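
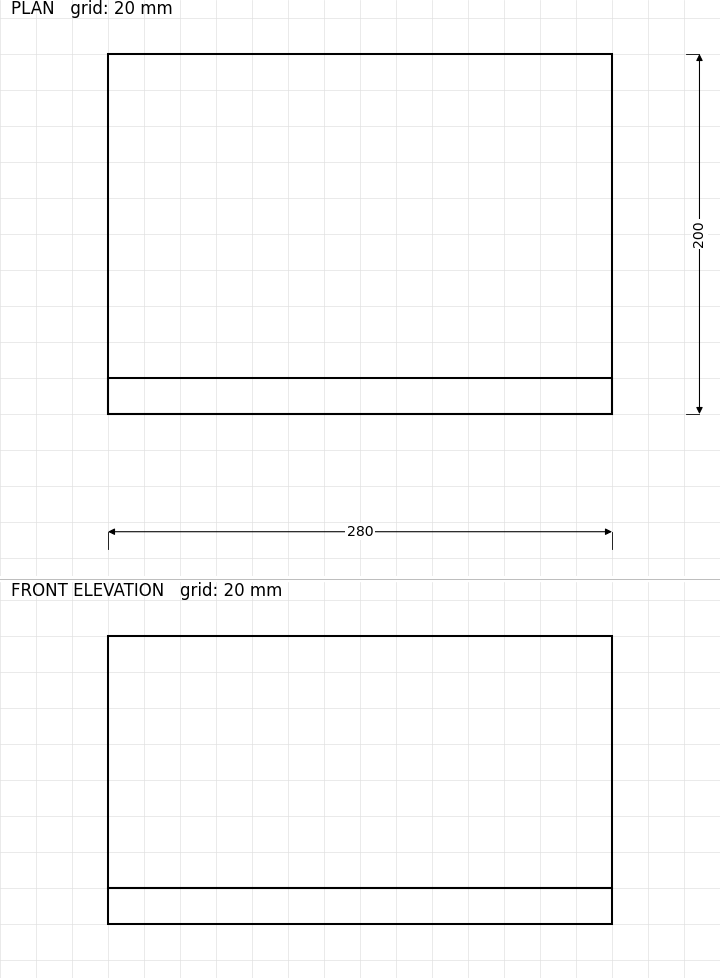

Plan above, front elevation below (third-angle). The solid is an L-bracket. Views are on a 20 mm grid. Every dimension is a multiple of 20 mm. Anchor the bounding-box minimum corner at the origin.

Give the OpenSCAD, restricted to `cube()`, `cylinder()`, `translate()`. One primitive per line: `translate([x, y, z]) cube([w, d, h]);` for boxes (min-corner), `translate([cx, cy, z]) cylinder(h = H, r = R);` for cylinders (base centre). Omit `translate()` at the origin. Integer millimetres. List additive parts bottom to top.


cube([280, 200, 20]);
translate([0, 0, 20]) cube([280, 20, 140]);


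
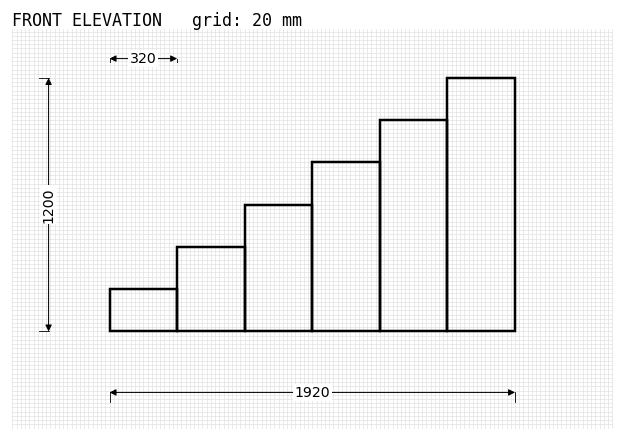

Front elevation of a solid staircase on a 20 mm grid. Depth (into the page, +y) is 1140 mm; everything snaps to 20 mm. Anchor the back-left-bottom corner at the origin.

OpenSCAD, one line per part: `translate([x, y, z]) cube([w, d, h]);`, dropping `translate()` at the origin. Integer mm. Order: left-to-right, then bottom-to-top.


cube([320, 1140, 200]);
translate([320, 0, 0]) cube([320, 1140, 400]);
translate([640, 0, 0]) cube([320, 1140, 600]);
translate([960, 0, 0]) cube([320, 1140, 800]);
translate([1280, 0, 0]) cube([320, 1140, 1000]);
translate([1600, 0, 0]) cube([320, 1140, 1200]);


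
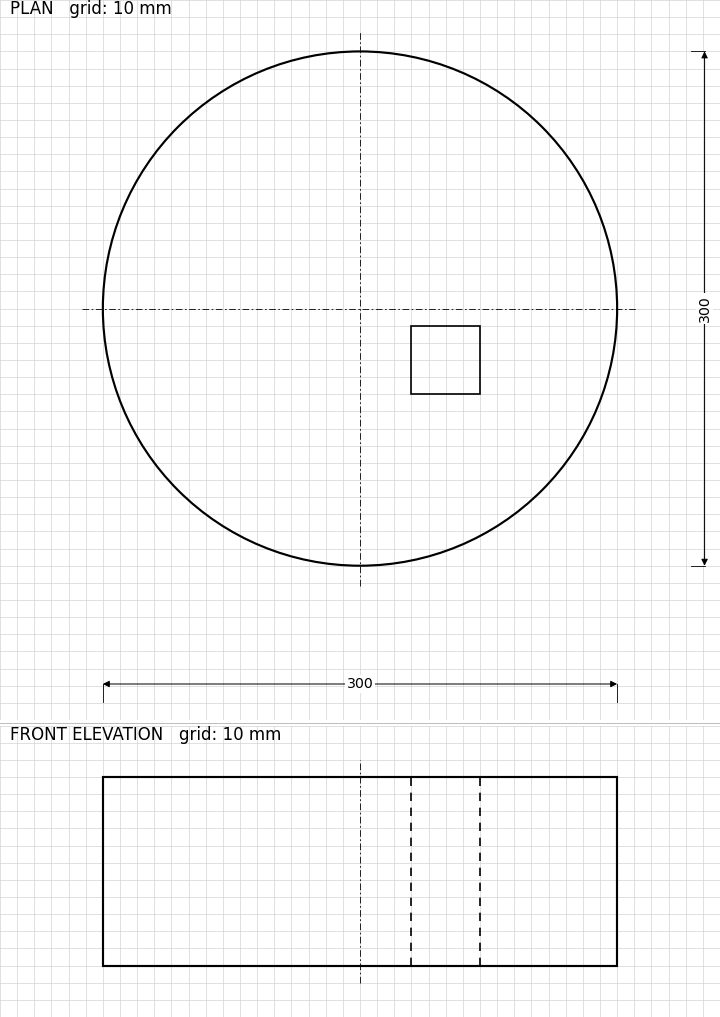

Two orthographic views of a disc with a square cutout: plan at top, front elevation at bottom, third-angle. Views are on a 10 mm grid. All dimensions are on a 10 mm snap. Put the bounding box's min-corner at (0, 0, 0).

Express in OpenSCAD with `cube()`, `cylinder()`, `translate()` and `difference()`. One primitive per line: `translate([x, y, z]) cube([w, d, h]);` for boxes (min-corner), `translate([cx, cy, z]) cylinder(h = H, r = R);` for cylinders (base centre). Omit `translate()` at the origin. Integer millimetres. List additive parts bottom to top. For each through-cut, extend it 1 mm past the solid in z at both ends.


difference() {
  translate([150, 150, 0]) cylinder(h = 110, r = 150);
  translate([180, 100, -1]) cube([40, 40, 112]);
}


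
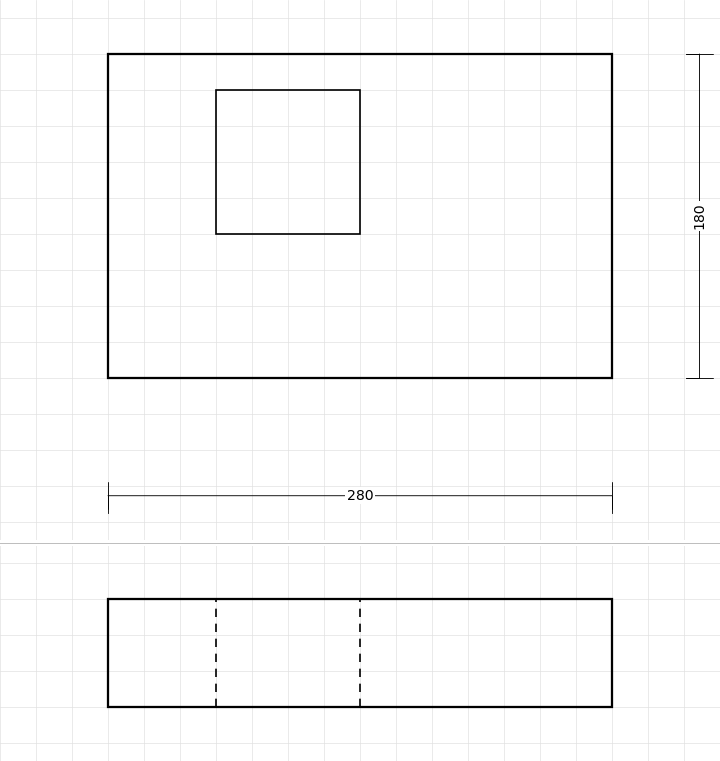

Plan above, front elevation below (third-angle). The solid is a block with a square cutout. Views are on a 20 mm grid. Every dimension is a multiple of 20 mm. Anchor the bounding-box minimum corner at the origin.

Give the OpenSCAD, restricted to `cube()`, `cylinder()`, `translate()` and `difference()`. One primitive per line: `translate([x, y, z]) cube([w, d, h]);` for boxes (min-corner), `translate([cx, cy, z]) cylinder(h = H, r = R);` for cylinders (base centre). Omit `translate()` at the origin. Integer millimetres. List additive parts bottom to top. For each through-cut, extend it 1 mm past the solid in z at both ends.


difference() {
  cube([280, 180, 60]);
  translate([60, 80, -1]) cube([80, 80, 62]);
}


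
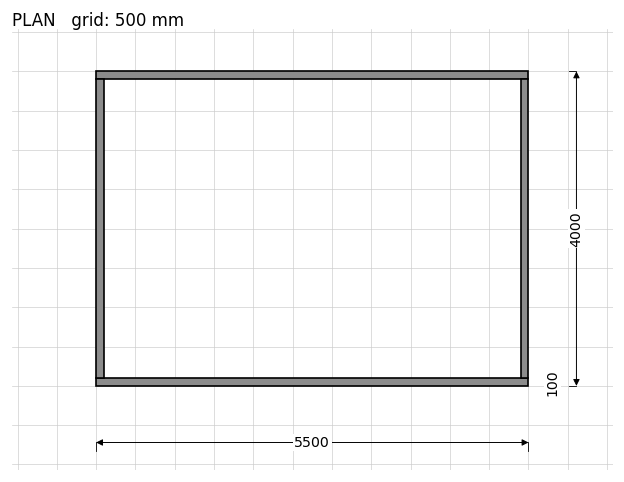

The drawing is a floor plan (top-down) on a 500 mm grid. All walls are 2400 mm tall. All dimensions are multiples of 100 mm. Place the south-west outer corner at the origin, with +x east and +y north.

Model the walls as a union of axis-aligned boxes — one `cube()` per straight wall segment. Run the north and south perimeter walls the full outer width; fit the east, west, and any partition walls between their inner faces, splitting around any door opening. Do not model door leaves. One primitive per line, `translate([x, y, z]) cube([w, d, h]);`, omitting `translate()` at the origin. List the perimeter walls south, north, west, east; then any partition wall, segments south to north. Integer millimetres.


cube([5500, 100, 2400]);
translate([0, 3900, 0]) cube([5500, 100, 2400]);
translate([0, 100, 0]) cube([100, 3800, 2400]);
translate([5400, 100, 0]) cube([100, 3800, 2400]);


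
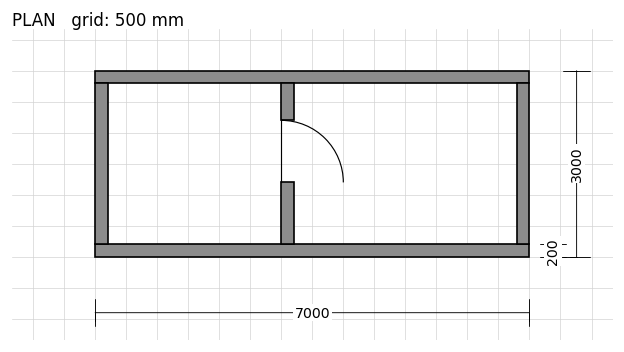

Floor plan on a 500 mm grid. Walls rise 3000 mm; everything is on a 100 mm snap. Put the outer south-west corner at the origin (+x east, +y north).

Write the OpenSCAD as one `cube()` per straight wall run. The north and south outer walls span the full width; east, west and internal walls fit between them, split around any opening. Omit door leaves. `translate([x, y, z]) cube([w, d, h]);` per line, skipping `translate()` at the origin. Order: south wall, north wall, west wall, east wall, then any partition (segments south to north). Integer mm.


cube([7000, 200, 3000]);
translate([0, 2800, 0]) cube([7000, 200, 3000]);
translate([0, 200, 0]) cube([200, 2600, 3000]);
translate([6800, 200, 0]) cube([200, 2600, 3000]);
translate([3000, 200, 0]) cube([200, 1000, 3000]);
translate([3000, 2200, 0]) cube([200, 600, 3000]);


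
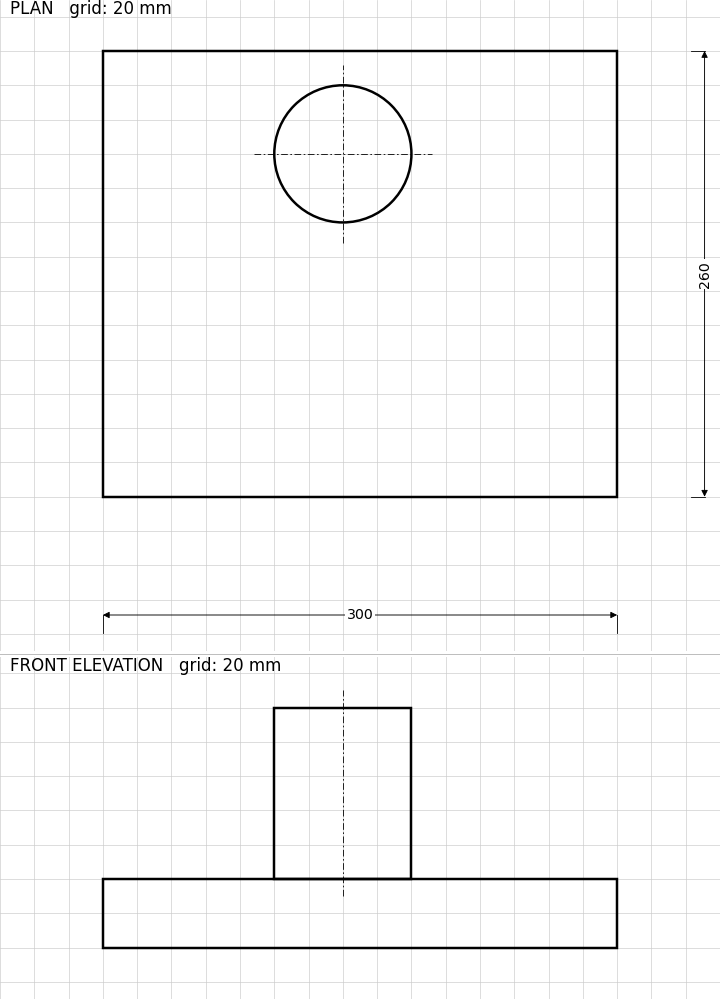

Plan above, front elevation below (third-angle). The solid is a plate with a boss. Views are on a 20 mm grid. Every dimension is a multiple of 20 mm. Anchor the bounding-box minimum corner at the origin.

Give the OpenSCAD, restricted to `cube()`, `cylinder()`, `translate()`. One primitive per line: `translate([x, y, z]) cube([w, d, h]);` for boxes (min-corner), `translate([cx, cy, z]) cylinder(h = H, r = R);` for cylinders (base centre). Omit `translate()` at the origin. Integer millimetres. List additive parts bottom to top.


cube([300, 260, 40]);
translate([140, 200, 40]) cylinder(h = 100, r = 40);


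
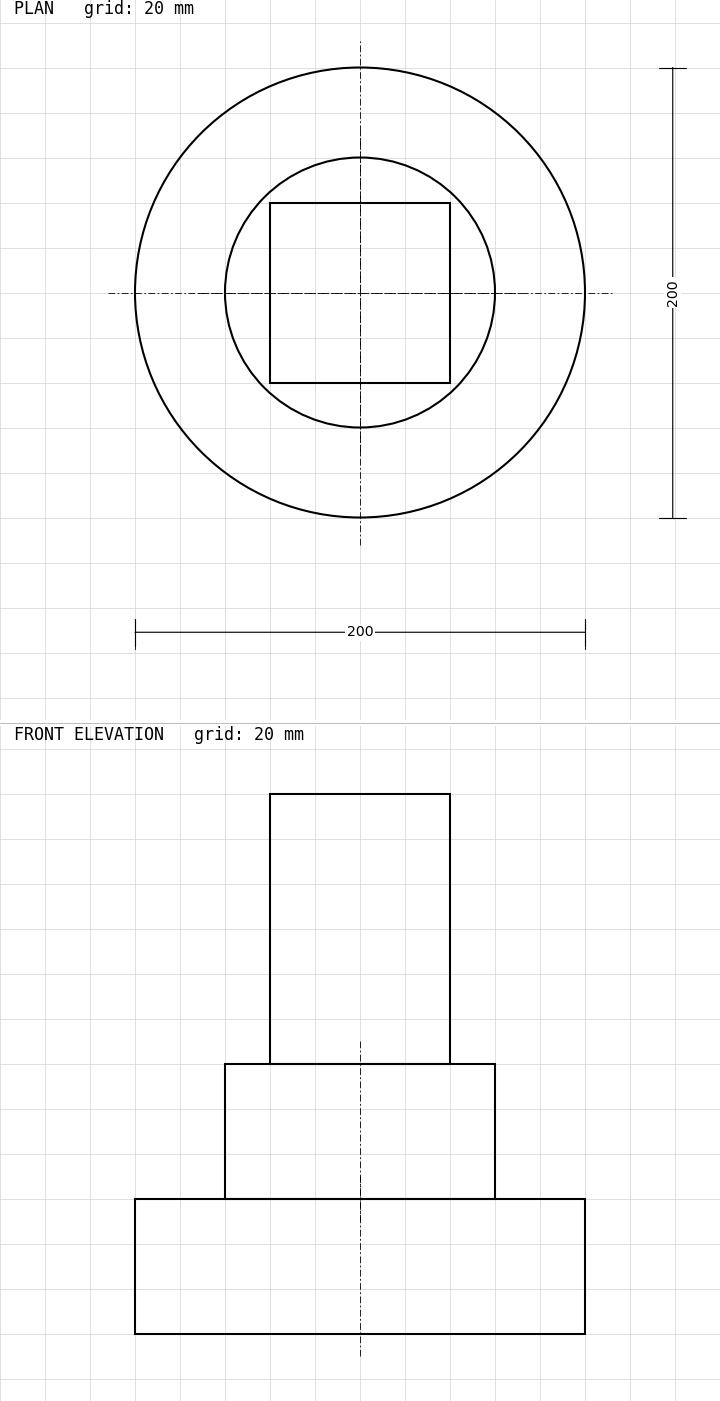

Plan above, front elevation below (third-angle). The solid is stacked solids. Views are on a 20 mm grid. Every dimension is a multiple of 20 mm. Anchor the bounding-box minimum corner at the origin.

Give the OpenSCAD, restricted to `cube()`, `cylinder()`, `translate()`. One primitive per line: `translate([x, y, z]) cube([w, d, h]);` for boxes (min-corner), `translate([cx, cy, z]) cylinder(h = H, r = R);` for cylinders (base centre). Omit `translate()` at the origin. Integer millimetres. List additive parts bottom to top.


translate([100, 100, 0]) cylinder(h = 60, r = 100);
translate([100, 100, 60]) cylinder(h = 60, r = 60);
translate([60, 60, 120]) cube([80, 80, 120]);


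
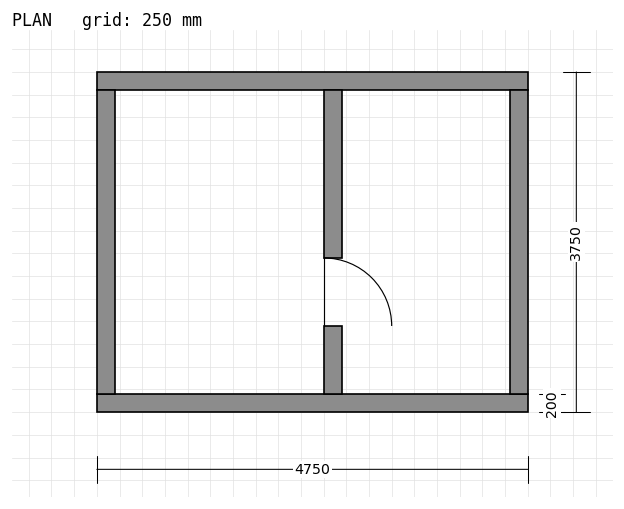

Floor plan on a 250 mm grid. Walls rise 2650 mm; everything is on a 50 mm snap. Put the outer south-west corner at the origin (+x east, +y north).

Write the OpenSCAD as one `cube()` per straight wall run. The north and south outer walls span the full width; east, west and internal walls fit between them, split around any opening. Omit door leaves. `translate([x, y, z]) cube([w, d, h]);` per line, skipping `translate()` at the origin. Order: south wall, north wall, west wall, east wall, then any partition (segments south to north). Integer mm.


cube([4750, 200, 2650]);
translate([0, 3550, 0]) cube([4750, 200, 2650]);
translate([0, 200, 0]) cube([200, 3350, 2650]);
translate([4550, 200, 0]) cube([200, 3350, 2650]);
translate([2500, 200, 0]) cube([200, 750, 2650]);
translate([2500, 1700, 0]) cube([200, 1850, 2650]);


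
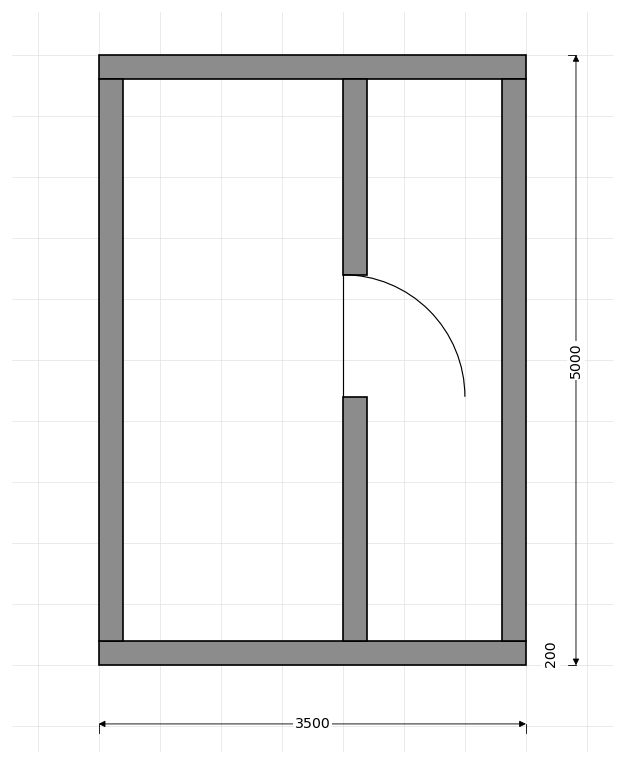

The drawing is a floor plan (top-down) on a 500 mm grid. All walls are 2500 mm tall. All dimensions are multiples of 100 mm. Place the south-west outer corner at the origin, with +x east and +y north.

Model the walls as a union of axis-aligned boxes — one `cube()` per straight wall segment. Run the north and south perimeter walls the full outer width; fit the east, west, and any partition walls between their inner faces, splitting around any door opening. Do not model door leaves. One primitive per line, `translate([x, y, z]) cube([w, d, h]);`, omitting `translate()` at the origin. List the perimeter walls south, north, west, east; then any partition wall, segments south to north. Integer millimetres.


cube([3500, 200, 2500]);
translate([0, 4800, 0]) cube([3500, 200, 2500]);
translate([0, 200, 0]) cube([200, 4600, 2500]);
translate([3300, 200, 0]) cube([200, 4600, 2500]);
translate([2000, 200, 0]) cube([200, 2000, 2500]);
translate([2000, 3200, 0]) cube([200, 1600, 2500]);


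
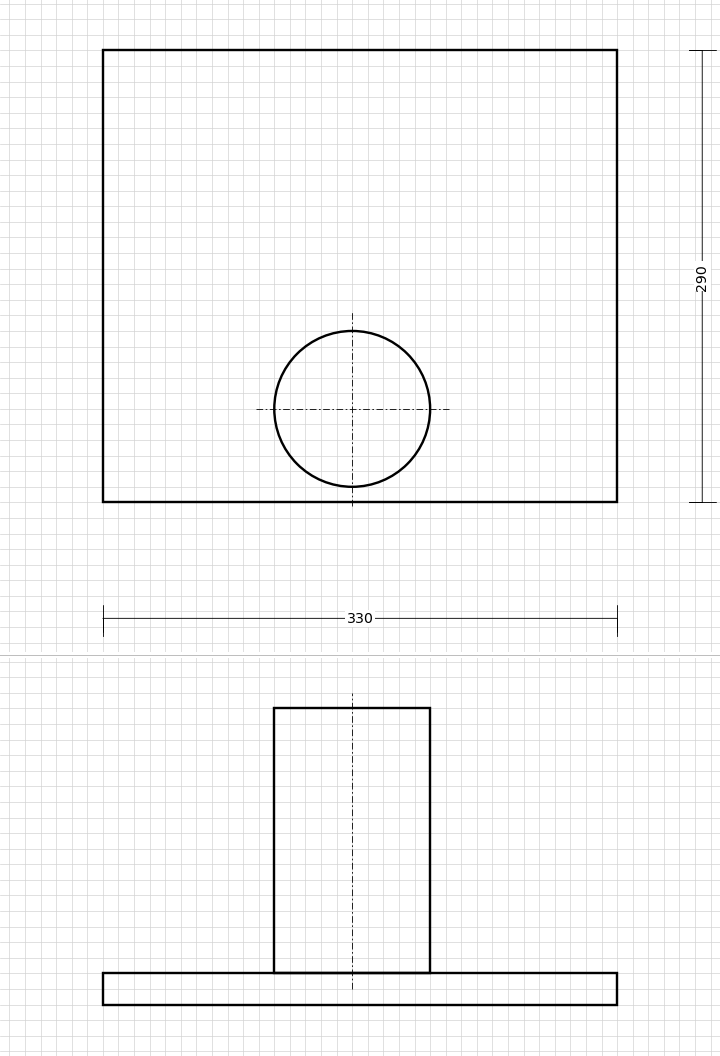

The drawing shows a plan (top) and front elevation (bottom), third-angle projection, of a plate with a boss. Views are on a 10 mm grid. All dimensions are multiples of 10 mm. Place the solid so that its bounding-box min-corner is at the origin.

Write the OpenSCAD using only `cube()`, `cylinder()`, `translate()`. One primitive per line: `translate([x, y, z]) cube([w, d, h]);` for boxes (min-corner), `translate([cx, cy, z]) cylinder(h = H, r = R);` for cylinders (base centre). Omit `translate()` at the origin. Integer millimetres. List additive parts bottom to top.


cube([330, 290, 20]);
translate([160, 60, 20]) cylinder(h = 170, r = 50);


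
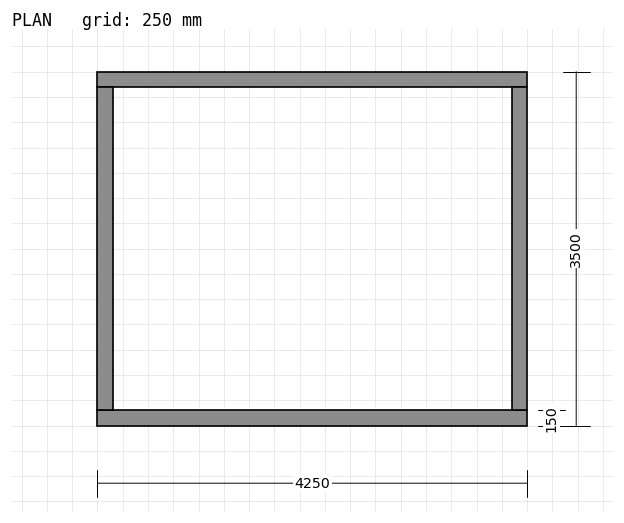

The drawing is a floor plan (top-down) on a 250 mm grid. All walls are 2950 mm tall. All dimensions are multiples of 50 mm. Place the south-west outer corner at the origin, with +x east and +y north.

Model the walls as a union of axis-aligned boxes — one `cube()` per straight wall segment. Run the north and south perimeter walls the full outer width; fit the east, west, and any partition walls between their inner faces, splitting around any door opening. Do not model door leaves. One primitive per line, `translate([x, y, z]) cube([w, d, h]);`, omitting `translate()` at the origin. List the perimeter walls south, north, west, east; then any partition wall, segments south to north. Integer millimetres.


cube([4250, 150, 2950]);
translate([0, 3350, 0]) cube([4250, 150, 2950]);
translate([0, 150, 0]) cube([150, 3200, 2950]);
translate([4100, 150, 0]) cube([150, 3200, 2950]);


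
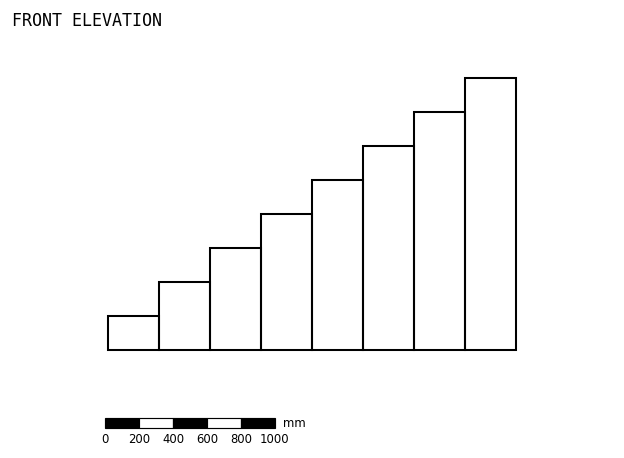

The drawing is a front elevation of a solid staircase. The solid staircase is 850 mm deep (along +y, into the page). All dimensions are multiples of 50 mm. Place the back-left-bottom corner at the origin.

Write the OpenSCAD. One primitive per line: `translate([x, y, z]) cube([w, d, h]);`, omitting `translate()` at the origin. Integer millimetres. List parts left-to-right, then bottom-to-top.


cube([300, 850, 200]);
translate([300, 0, 0]) cube([300, 850, 400]);
translate([600, 0, 0]) cube([300, 850, 600]);
translate([900, 0, 0]) cube([300, 850, 800]);
translate([1200, 0, 0]) cube([300, 850, 1000]);
translate([1500, 0, 0]) cube([300, 850, 1200]);
translate([1800, 0, 0]) cube([300, 850, 1400]);
translate([2100, 0, 0]) cube([300, 850, 1600]);


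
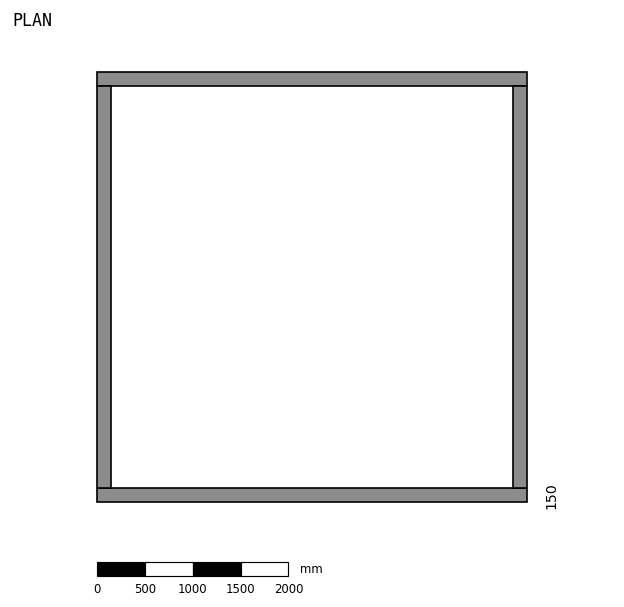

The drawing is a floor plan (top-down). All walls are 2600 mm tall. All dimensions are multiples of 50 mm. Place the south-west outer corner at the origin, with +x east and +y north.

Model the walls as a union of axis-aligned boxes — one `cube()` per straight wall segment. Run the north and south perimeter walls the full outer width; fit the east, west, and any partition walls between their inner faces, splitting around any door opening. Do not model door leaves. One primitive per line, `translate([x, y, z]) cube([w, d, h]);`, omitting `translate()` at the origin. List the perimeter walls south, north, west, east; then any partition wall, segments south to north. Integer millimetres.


cube([4500, 150, 2600]);
translate([0, 4350, 0]) cube([4500, 150, 2600]);
translate([0, 150, 0]) cube([150, 4200, 2600]);
translate([4350, 150, 0]) cube([150, 4200, 2600]);


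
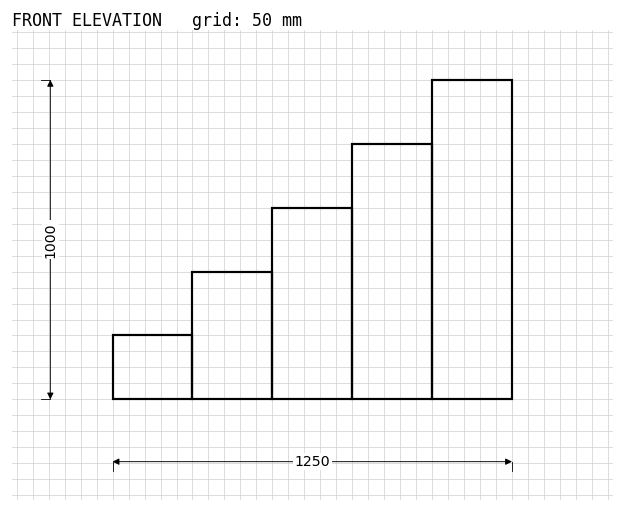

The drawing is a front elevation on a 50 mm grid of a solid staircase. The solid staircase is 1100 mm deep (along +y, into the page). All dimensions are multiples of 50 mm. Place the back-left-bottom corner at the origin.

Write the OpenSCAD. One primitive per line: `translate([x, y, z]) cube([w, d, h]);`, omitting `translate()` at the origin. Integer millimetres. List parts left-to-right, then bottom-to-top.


cube([250, 1100, 200]);
translate([250, 0, 0]) cube([250, 1100, 400]);
translate([500, 0, 0]) cube([250, 1100, 600]);
translate([750, 0, 0]) cube([250, 1100, 800]);
translate([1000, 0, 0]) cube([250, 1100, 1000]);


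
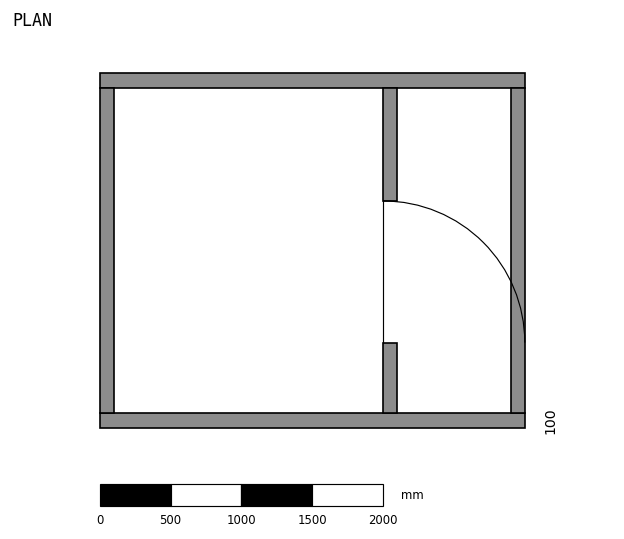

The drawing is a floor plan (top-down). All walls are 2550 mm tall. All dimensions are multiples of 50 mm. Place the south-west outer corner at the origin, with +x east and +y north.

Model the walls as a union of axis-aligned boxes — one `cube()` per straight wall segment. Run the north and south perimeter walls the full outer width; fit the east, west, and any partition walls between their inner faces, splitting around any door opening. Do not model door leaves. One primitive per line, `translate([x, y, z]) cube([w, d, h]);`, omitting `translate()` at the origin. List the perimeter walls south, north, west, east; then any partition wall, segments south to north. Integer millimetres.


cube([3000, 100, 2550]);
translate([0, 2400, 0]) cube([3000, 100, 2550]);
translate([0, 100, 0]) cube([100, 2300, 2550]);
translate([2900, 100, 0]) cube([100, 2300, 2550]);
translate([2000, 100, 0]) cube([100, 500, 2550]);
translate([2000, 1600, 0]) cube([100, 800, 2550]);


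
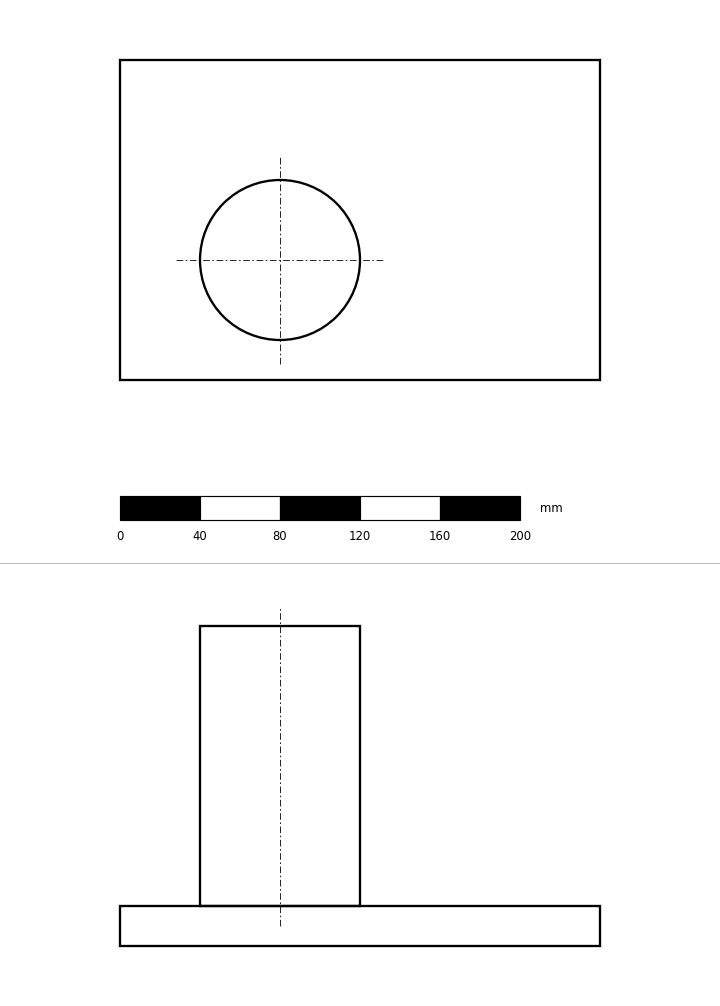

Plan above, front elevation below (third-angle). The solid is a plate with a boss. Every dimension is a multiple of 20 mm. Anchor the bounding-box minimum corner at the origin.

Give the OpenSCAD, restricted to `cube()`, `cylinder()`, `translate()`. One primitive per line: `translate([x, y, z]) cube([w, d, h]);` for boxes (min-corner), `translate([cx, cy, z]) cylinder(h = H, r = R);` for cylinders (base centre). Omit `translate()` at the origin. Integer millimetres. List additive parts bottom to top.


cube([240, 160, 20]);
translate([80, 60, 20]) cylinder(h = 140, r = 40);


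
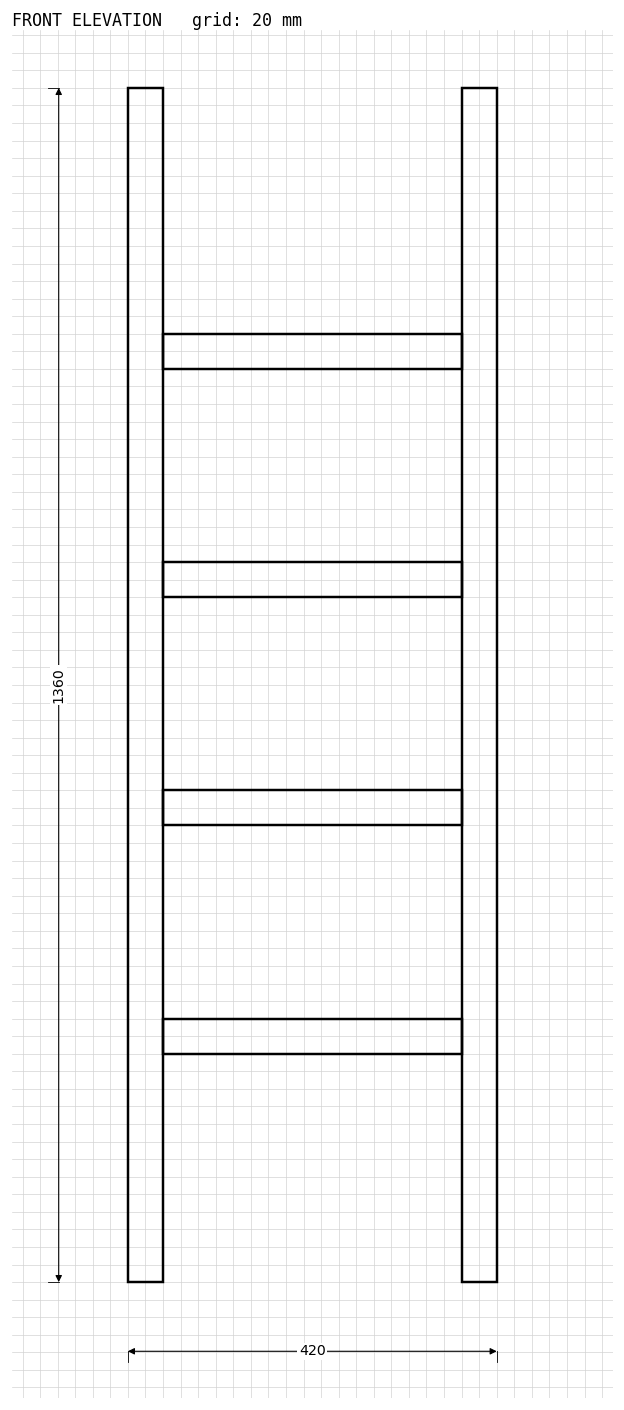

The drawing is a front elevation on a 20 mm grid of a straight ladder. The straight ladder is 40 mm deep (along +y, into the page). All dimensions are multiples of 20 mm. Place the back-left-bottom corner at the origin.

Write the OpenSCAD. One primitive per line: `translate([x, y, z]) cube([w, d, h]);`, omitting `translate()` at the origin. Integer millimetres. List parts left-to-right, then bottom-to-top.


cube([40, 40, 1360]);
translate([40, 0, 260]) cube([340, 40, 40]);
translate([40, 0, 520]) cube([340, 40, 40]);
translate([40, 0, 780]) cube([340, 40, 40]);
translate([40, 0, 1040]) cube([340, 40, 40]);
translate([380, 0, 0]) cube([40, 40, 1360]);


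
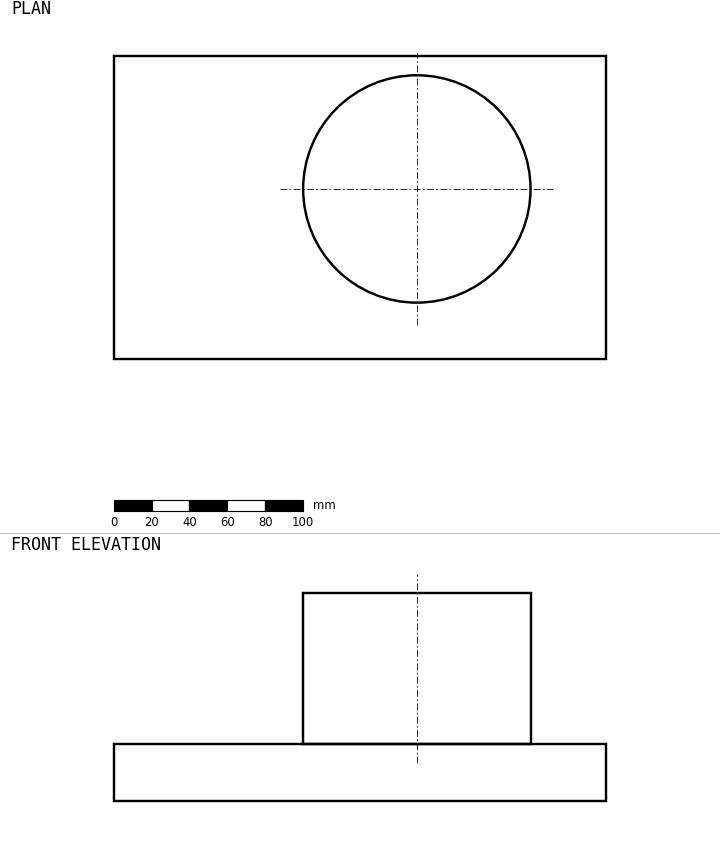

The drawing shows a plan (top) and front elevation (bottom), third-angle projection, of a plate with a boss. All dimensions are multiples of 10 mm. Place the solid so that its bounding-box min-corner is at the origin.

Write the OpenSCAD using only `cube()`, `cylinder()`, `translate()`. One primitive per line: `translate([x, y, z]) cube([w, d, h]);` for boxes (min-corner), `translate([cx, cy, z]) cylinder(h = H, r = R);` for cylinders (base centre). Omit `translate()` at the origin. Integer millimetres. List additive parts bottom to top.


cube([260, 160, 30]);
translate([160, 90, 30]) cylinder(h = 80, r = 60);


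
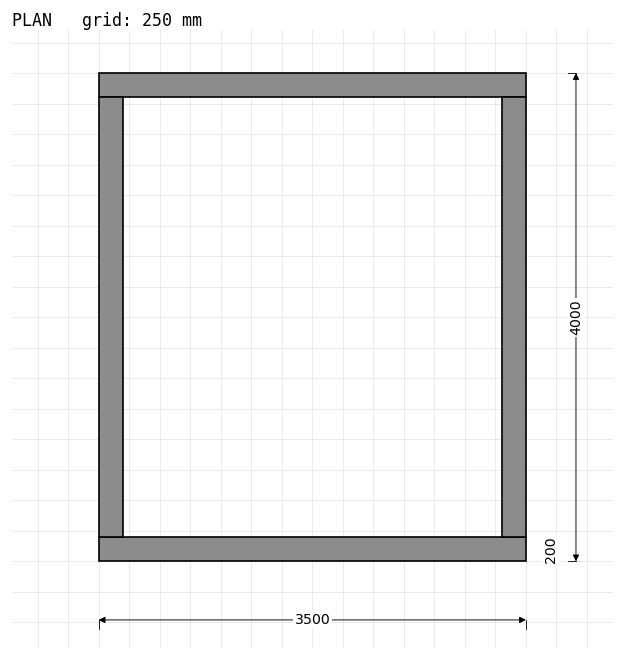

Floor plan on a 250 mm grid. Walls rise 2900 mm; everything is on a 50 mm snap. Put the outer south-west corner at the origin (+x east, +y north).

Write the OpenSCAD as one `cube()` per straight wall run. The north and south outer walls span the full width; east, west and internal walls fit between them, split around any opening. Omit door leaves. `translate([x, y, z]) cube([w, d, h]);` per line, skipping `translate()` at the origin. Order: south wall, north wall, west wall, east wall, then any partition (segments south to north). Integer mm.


cube([3500, 200, 2900]);
translate([0, 3800, 0]) cube([3500, 200, 2900]);
translate([0, 200, 0]) cube([200, 3600, 2900]);
translate([3300, 200, 0]) cube([200, 3600, 2900]);


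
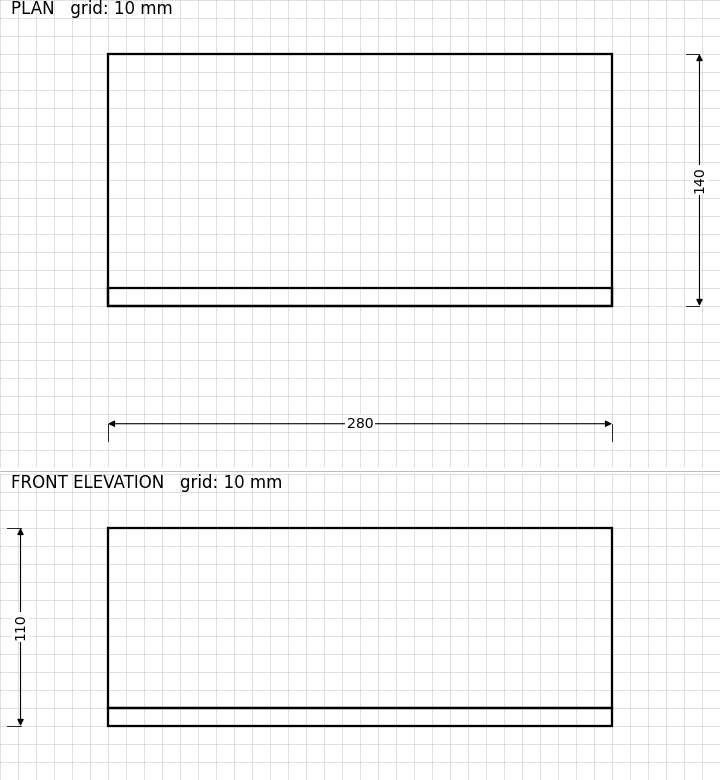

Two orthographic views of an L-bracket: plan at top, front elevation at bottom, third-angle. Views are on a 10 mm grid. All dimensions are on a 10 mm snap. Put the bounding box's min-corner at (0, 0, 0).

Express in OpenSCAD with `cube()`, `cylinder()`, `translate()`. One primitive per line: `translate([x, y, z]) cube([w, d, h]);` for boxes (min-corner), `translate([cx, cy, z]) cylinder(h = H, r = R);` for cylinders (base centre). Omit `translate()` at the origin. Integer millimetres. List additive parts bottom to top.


cube([280, 140, 10]);
translate([0, 0, 10]) cube([280, 10, 100]);


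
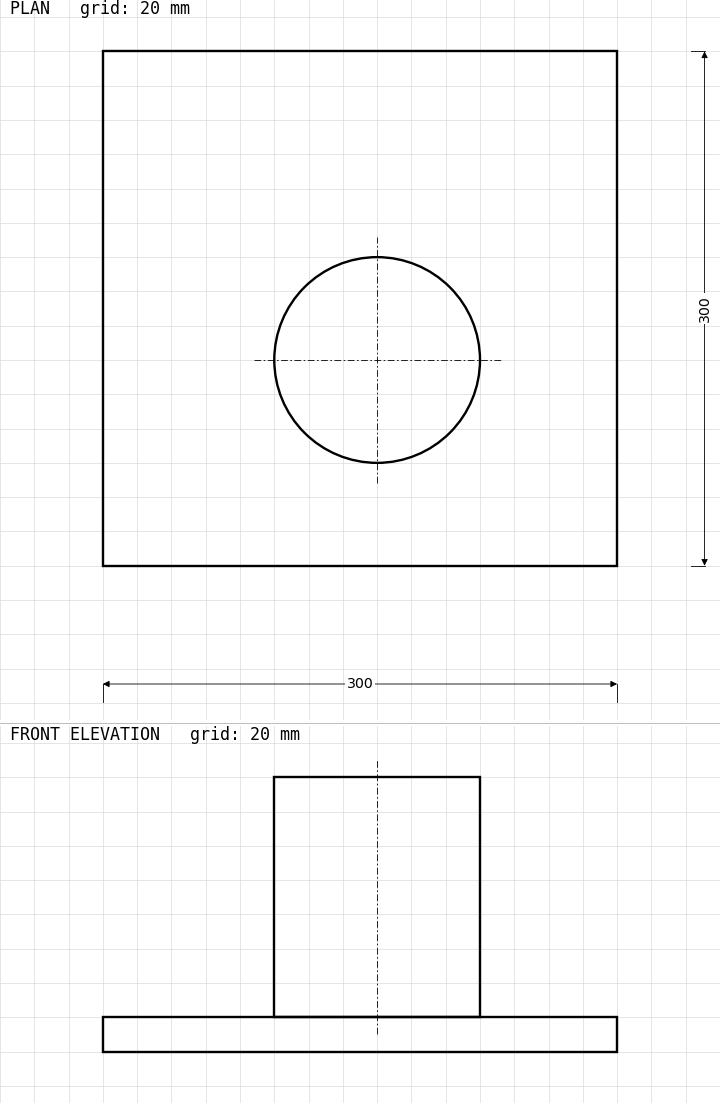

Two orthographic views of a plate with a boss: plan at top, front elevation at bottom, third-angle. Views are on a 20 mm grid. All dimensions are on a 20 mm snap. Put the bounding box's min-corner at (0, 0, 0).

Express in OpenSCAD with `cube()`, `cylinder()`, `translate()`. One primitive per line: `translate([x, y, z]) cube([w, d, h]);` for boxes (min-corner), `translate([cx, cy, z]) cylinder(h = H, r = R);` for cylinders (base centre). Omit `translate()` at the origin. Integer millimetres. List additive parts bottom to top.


cube([300, 300, 20]);
translate([160, 120, 20]) cylinder(h = 140, r = 60);


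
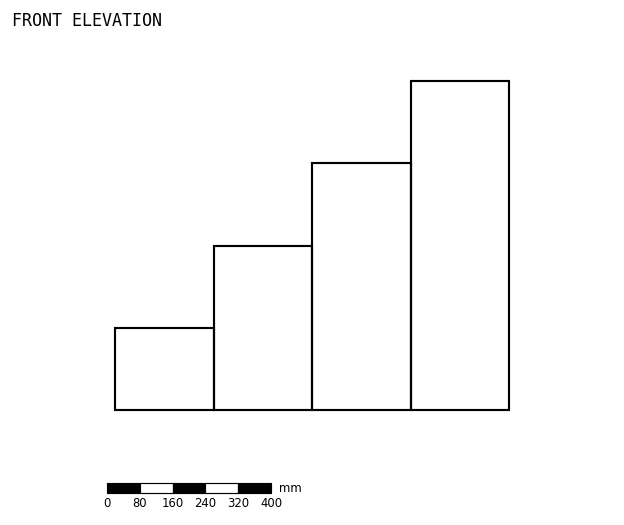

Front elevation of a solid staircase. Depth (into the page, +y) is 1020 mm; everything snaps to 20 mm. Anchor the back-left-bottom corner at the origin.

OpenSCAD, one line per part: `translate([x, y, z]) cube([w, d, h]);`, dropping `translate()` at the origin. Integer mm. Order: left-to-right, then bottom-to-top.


cube([240, 1020, 200]);
translate([240, 0, 0]) cube([240, 1020, 400]);
translate([480, 0, 0]) cube([240, 1020, 600]);
translate([720, 0, 0]) cube([240, 1020, 800]);


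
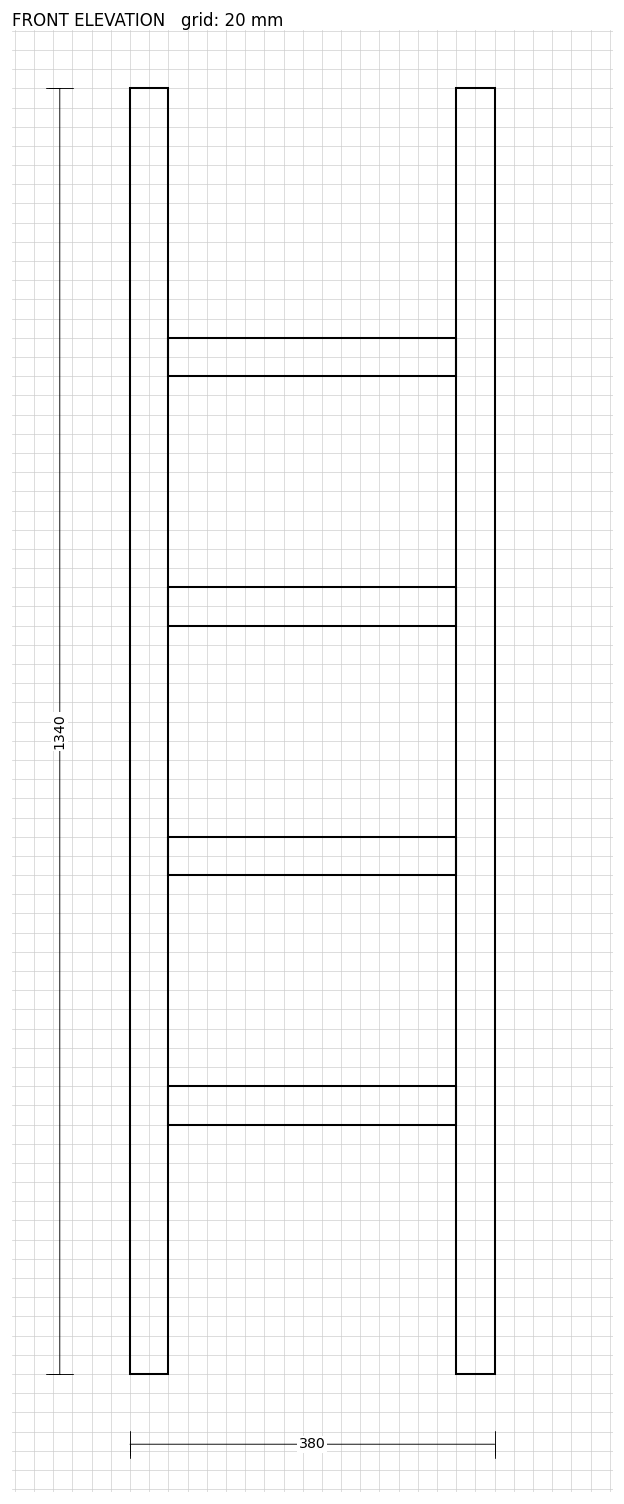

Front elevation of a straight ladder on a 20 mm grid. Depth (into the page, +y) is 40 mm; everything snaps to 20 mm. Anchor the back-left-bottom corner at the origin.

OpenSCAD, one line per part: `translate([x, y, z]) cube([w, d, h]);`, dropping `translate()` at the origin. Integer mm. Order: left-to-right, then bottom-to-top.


cube([40, 40, 1340]);
translate([40, 0, 260]) cube([300, 40, 40]);
translate([40, 0, 520]) cube([300, 40, 40]);
translate([40, 0, 780]) cube([300, 40, 40]);
translate([40, 0, 1040]) cube([300, 40, 40]);
translate([340, 0, 0]) cube([40, 40, 1340]);


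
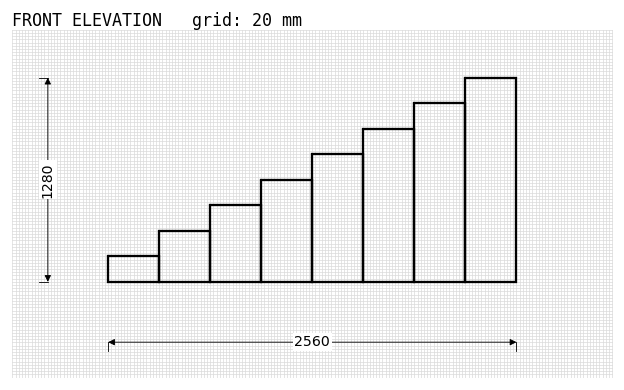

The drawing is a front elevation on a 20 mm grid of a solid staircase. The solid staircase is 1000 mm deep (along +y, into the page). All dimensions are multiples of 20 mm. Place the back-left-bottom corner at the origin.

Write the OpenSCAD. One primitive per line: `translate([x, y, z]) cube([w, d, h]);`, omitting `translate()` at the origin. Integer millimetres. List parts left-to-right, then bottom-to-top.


cube([320, 1000, 160]);
translate([320, 0, 0]) cube([320, 1000, 320]);
translate([640, 0, 0]) cube([320, 1000, 480]);
translate([960, 0, 0]) cube([320, 1000, 640]);
translate([1280, 0, 0]) cube([320, 1000, 800]);
translate([1600, 0, 0]) cube([320, 1000, 960]);
translate([1920, 0, 0]) cube([320, 1000, 1120]);
translate([2240, 0, 0]) cube([320, 1000, 1280]);


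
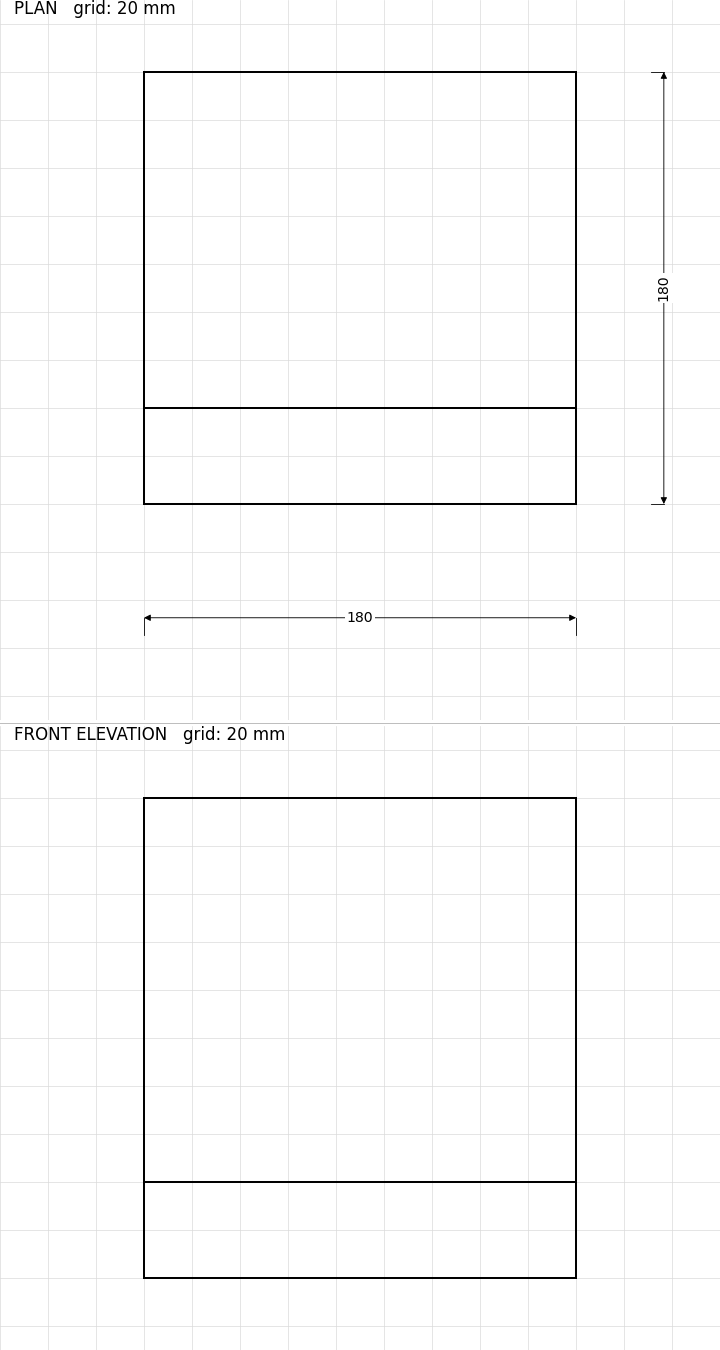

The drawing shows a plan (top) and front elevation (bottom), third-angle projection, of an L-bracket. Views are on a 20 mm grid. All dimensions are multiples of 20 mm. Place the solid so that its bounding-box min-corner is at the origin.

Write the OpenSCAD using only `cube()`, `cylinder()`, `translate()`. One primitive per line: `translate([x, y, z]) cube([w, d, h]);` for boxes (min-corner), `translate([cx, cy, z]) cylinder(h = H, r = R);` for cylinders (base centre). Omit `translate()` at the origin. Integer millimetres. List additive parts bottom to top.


cube([180, 180, 40]);
translate([0, 0, 40]) cube([180, 40, 160]);


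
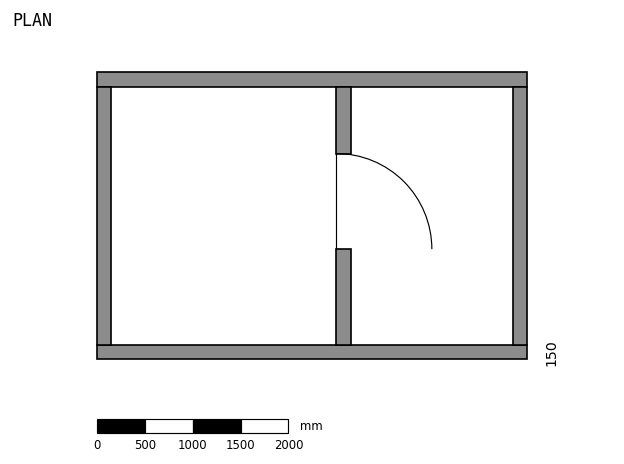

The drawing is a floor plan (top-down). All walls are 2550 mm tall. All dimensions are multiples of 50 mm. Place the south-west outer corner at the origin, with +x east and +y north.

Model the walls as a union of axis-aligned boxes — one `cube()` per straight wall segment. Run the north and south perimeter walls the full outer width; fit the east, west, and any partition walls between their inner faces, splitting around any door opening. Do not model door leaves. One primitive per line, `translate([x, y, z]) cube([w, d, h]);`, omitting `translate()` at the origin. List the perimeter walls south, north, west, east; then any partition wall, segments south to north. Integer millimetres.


cube([4500, 150, 2550]);
translate([0, 2850, 0]) cube([4500, 150, 2550]);
translate([0, 150, 0]) cube([150, 2700, 2550]);
translate([4350, 150, 0]) cube([150, 2700, 2550]);
translate([2500, 150, 0]) cube([150, 1000, 2550]);
translate([2500, 2150, 0]) cube([150, 700, 2550]);


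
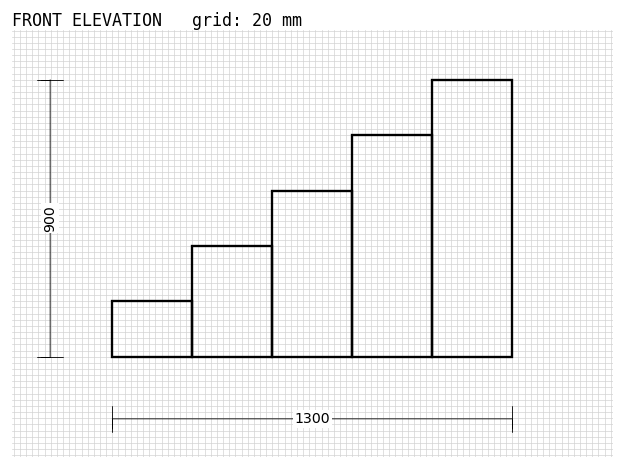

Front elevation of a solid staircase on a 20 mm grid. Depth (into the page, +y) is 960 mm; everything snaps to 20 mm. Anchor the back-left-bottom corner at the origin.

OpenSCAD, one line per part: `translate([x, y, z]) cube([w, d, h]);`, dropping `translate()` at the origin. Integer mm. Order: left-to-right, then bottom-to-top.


cube([260, 960, 180]);
translate([260, 0, 0]) cube([260, 960, 360]);
translate([520, 0, 0]) cube([260, 960, 540]);
translate([780, 0, 0]) cube([260, 960, 720]);
translate([1040, 0, 0]) cube([260, 960, 900]);


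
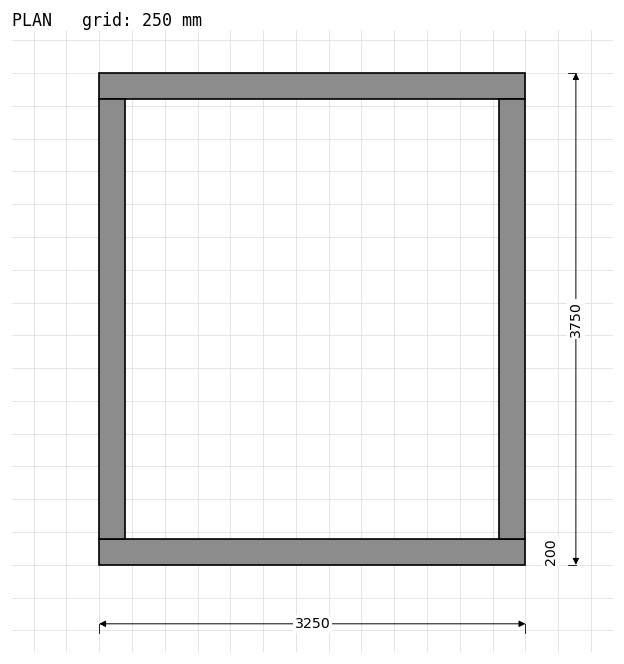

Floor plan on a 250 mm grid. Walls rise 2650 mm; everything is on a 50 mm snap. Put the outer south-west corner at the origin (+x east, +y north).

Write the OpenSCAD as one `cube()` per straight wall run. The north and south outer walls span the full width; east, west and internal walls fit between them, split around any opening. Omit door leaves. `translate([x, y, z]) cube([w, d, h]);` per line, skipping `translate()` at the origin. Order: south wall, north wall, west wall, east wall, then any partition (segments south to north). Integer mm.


cube([3250, 200, 2650]);
translate([0, 3550, 0]) cube([3250, 200, 2650]);
translate([0, 200, 0]) cube([200, 3350, 2650]);
translate([3050, 200, 0]) cube([200, 3350, 2650]);


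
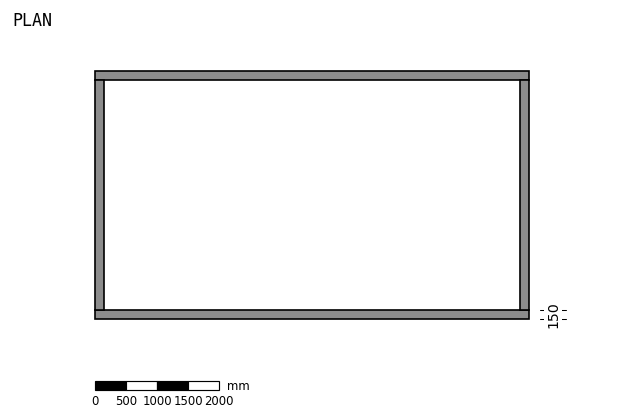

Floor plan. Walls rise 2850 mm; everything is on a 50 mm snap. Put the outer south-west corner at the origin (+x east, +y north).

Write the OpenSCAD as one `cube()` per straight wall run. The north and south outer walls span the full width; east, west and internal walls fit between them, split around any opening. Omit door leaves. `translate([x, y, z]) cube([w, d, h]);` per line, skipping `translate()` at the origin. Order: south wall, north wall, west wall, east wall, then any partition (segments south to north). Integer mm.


cube([7000, 150, 2850]);
translate([0, 3850, 0]) cube([7000, 150, 2850]);
translate([0, 150, 0]) cube([150, 3700, 2850]);
translate([6850, 150, 0]) cube([150, 3700, 2850]);


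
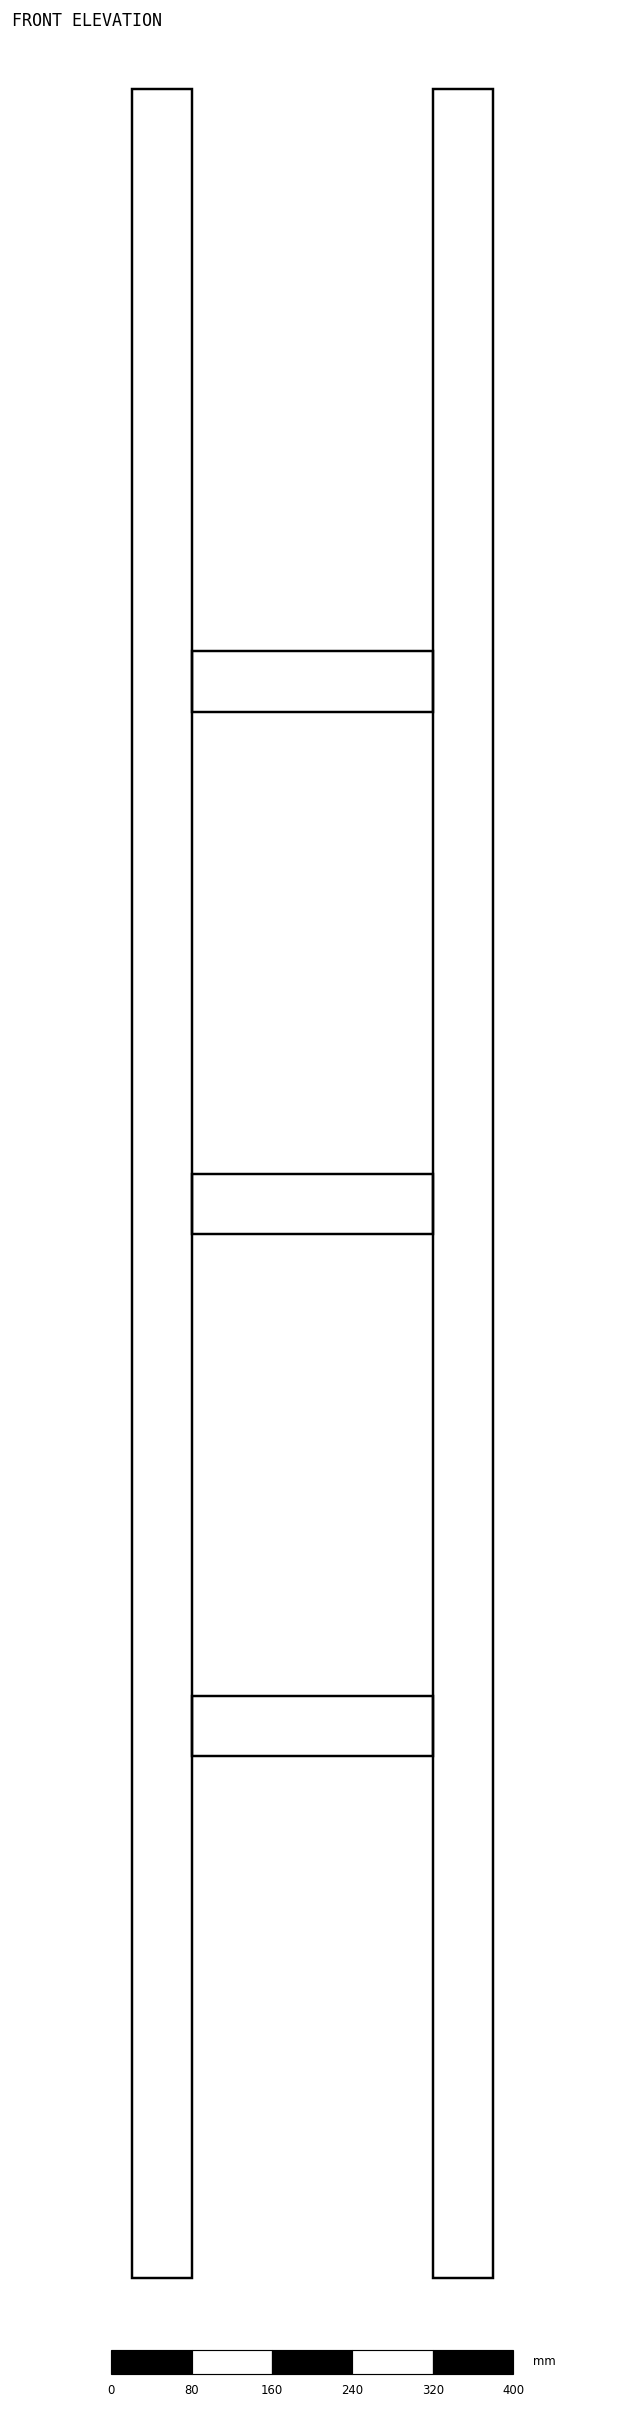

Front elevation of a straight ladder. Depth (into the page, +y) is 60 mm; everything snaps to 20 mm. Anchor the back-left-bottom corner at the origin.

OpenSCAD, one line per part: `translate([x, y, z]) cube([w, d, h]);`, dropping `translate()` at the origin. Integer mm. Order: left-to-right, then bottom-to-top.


cube([60, 60, 2180]);
translate([60, 0, 520]) cube([240, 60, 60]);
translate([60, 0, 1040]) cube([240, 60, 60]);
translate([60, 0, 1560]) cube([240, 60, 60]);
translate([300, 0, 0]) cube([60, 60, 2180]);


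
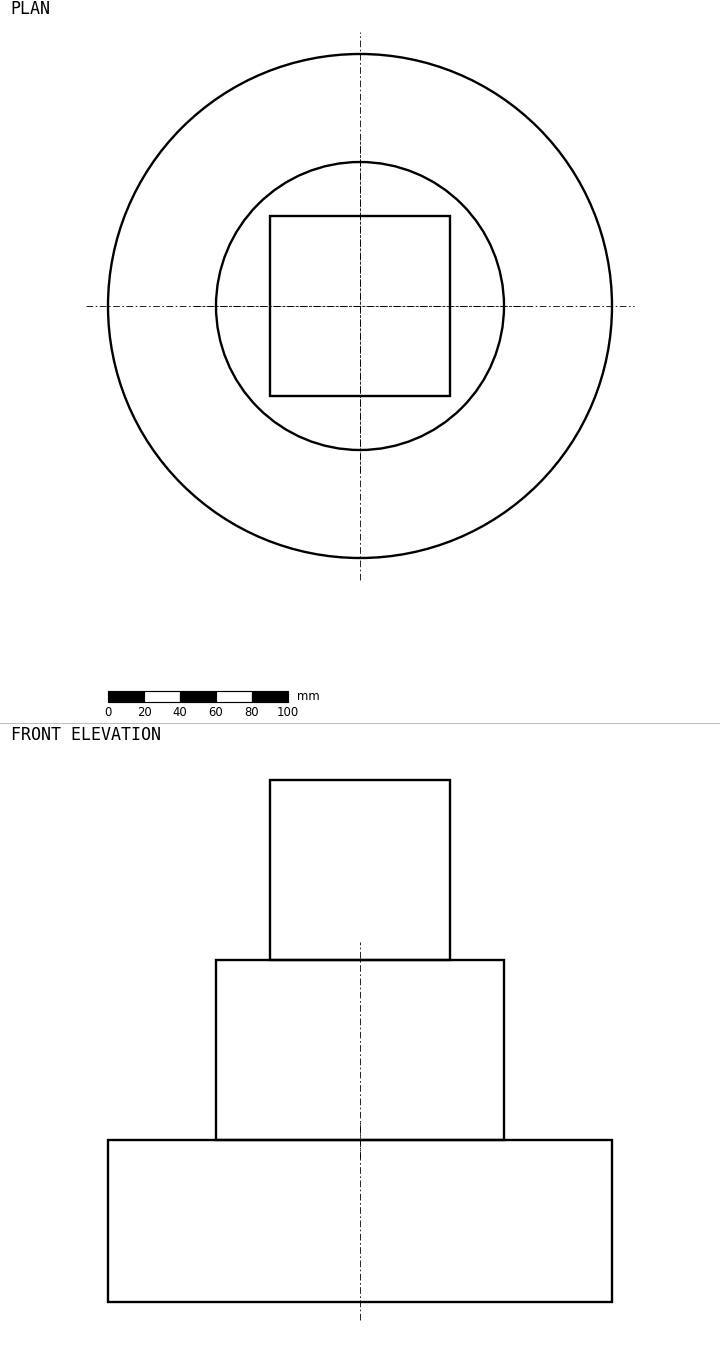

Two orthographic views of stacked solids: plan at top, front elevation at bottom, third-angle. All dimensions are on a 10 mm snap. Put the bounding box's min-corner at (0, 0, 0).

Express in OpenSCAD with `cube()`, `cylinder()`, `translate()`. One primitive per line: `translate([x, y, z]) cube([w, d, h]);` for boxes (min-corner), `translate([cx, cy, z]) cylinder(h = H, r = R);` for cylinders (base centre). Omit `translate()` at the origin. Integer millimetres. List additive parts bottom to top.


translate([140, 140, 0]) cylinder(h = 90, r = 140);
translate([140, 140, 90]) cylinder(h = 100, r = 80);
translate([90, 90, 190]) cube([100, 100, 100]);


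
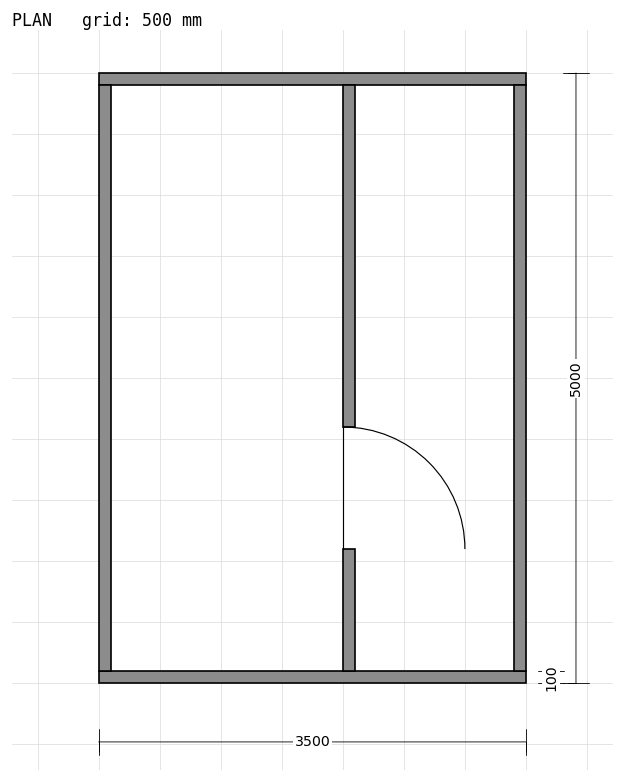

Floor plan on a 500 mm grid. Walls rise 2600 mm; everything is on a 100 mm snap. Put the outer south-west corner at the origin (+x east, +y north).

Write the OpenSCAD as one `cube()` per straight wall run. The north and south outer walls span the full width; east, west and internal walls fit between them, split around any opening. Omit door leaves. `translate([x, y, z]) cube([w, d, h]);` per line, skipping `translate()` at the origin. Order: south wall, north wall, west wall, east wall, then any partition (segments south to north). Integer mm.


cube([3500, 100, 2600]);
translate([0, 4900, 0]) cube([3500, 100, 2600]);
translate([0, 100, 0]) cube([100, 4800, 2600]);
translate([3400, 100, 0]) cube([100, 4800, 2600]);
translate([2000, 100, 0]) cube([100, 1000, 2600]);
translate([2000, 2100, 0]) cube([100, 2800, 2600]);


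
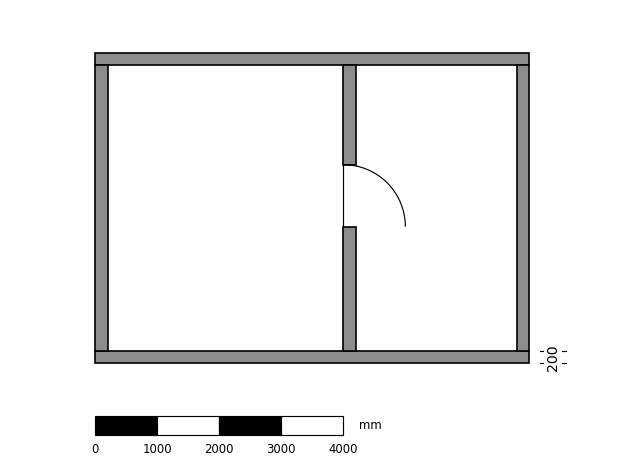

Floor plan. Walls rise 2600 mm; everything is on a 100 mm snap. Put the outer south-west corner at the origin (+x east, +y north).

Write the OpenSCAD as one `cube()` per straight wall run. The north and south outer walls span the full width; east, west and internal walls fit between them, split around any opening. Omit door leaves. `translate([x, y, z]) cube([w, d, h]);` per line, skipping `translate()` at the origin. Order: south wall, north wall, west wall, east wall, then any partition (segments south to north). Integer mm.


cube([7000, 200, 2600]);
translate([0, 4800, 0]) cube([7000, 200, 2600]);
translate([0, 200, 0]) cube([200, 4600, 2600]);
translate([6800, 200, 0]) cube([200, 4600, 2600]);
translate([4000, 200, 0]) cube([200, 2000, 2600]);
translate([4000, 3200, 0]) cube([200, 1600, 2600]);


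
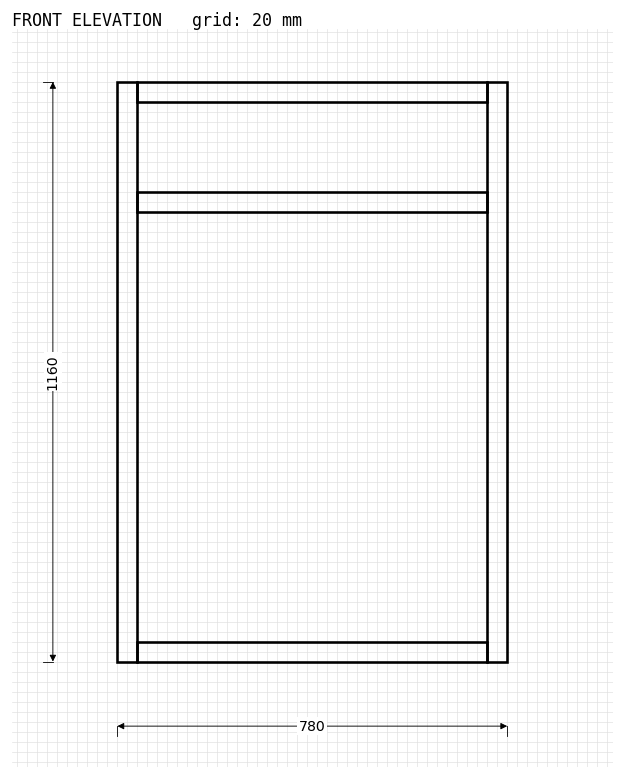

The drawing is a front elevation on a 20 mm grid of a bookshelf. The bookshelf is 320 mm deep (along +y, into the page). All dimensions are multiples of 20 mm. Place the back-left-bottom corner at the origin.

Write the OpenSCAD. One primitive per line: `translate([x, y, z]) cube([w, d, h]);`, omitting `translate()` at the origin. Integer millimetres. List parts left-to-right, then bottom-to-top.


cube([40, 320, 1160]);
translate([40, 0, 0]) cube([700, 320, 40]);
translate([40, 0, 900]) cube([700, 320, 40]);
translate([40, 0, 1120]) cube([700, 320, 40]);
translate([740, 0, 0]) cube([40, 320, 1160]);


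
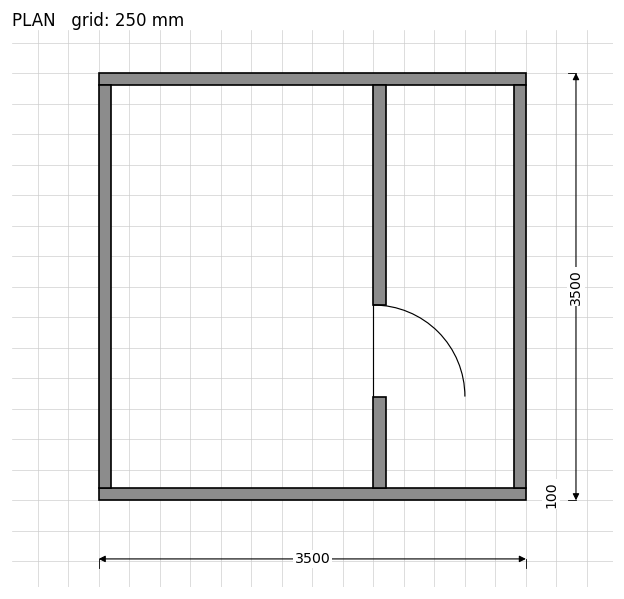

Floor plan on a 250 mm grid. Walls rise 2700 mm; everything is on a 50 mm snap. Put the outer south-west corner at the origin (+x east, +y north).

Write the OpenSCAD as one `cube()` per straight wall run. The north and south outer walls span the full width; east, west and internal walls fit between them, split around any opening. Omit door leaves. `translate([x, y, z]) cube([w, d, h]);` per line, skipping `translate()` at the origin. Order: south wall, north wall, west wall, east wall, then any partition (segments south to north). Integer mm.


cube([3500, 100, 2700]);
translate([0, 3400, 0]) cube([3500, 100, 2700]);
translate([0, 100, 0]) cube([100, 3300, 2700]);
translate([3400, 100, 0]) cube([100, 3300, 2700]);
translate([2250, 100, 0]) cube([100, 750, 2700]);
translate([2250, 1600, 0]) cube([100, 1800, 2700]);


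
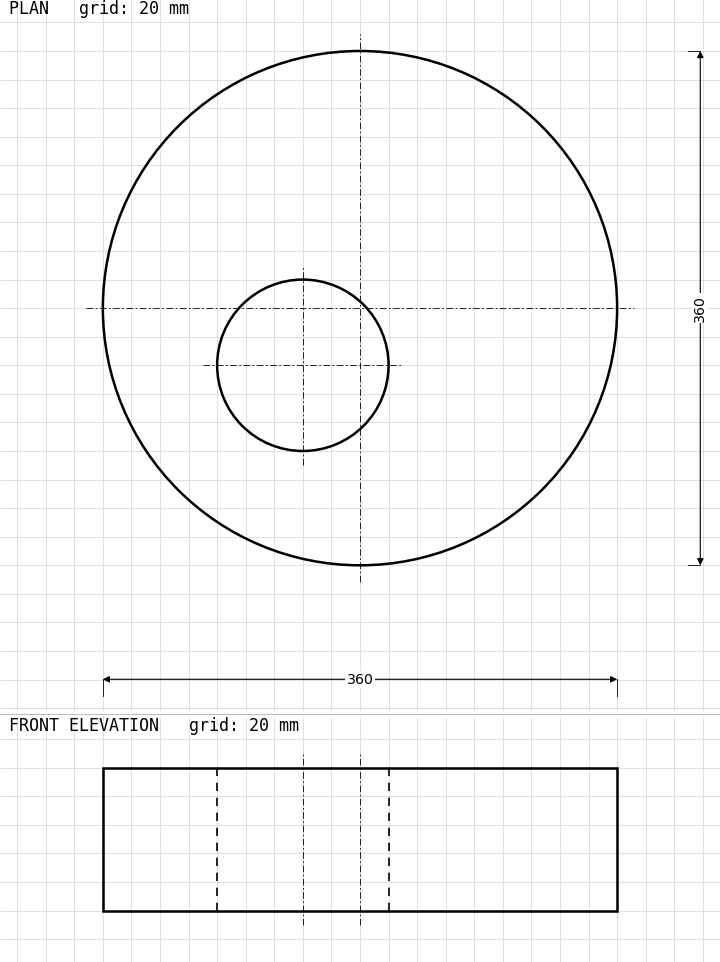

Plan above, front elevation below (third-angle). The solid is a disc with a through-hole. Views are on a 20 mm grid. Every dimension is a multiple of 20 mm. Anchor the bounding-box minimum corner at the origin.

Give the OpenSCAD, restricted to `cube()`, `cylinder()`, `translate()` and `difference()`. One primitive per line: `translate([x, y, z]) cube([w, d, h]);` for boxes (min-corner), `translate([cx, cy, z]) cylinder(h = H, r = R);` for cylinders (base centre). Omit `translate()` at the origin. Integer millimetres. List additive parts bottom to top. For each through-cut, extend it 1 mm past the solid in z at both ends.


difference() {
  translate([180, 180, 0]) cylinder(h = 100, r = 180);
  translate([140, 140, -1]) cylinder(h = 102, r = 60);
}


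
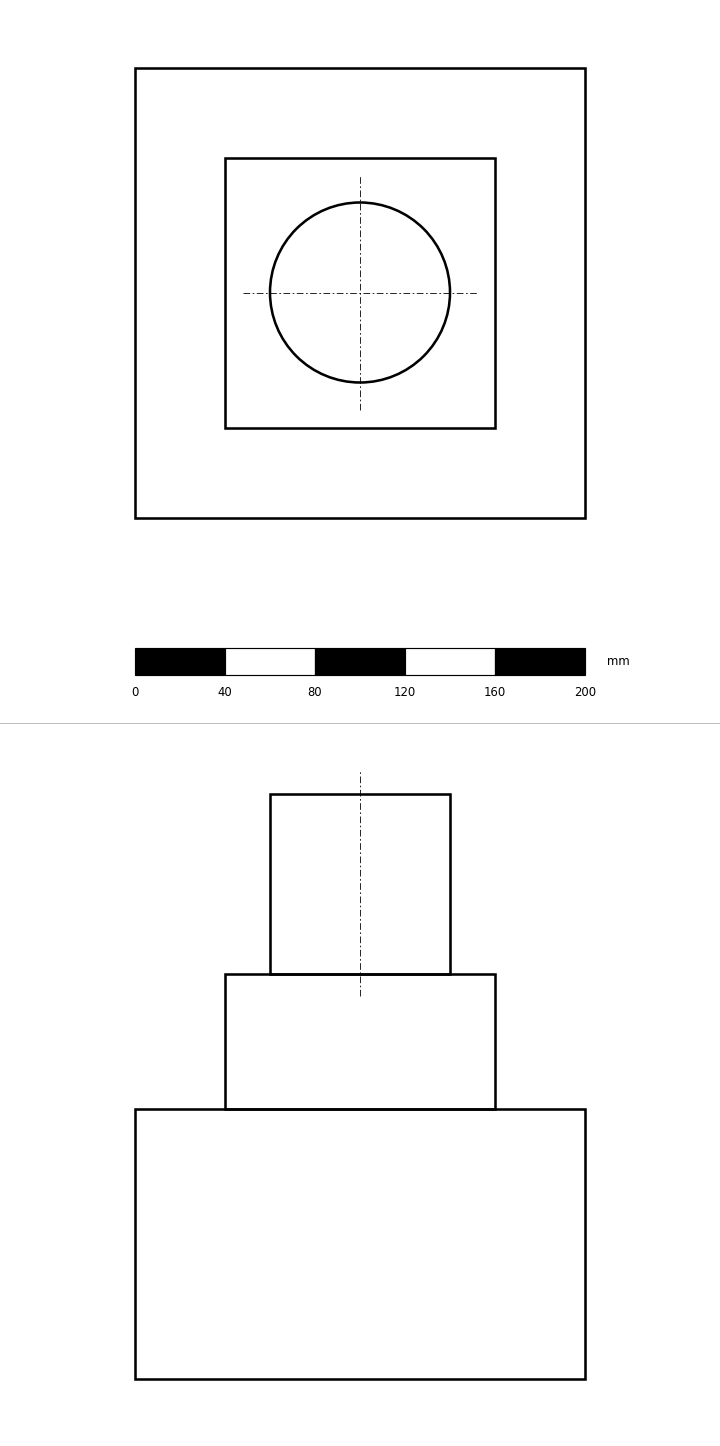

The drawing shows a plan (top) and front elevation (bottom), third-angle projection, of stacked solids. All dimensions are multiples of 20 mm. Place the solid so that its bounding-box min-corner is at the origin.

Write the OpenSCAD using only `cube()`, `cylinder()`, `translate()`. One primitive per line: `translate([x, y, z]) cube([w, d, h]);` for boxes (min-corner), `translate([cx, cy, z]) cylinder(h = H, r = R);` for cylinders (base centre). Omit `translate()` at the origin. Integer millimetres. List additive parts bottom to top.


cube([200, 200, 120]);
translate([40, 40, 120]) cube([120, 120, 60]);
translate([100, 100, 180]) cylinder(h = 80, r = 40);
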